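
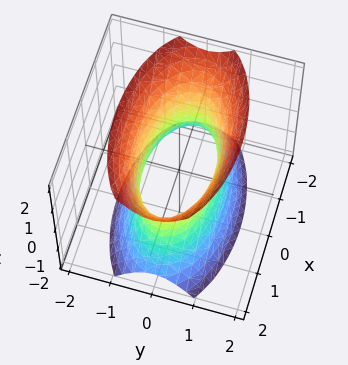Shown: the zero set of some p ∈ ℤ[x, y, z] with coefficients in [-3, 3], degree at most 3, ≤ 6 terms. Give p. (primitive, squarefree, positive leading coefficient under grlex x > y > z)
x^2 + 3*y^2 - z^2 - 2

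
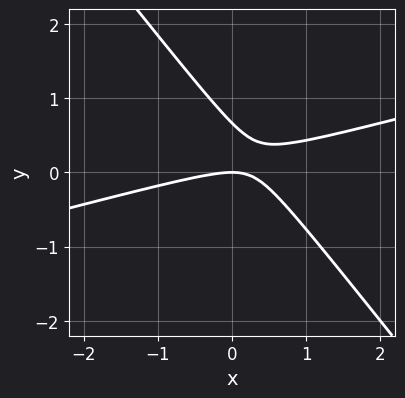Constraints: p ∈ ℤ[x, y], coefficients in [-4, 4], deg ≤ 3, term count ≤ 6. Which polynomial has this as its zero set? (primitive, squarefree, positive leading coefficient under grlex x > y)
x^2 - 3*x*y - 3*y^2 + 2*y

1. deg p = 2. No degree-1 curve has this shape.
2. Checking where it meets the axes: one x-axis crossing is at x = 0; one y-axis crossing is at y = 0.
3. Together with the visible shape, these determine p as stated.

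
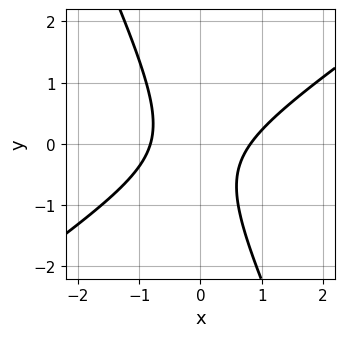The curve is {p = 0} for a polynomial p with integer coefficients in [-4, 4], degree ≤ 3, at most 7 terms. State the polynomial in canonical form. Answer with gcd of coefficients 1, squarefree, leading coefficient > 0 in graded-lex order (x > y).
First, deg p = 2. No degree-1 curve has this shape.
Then, checking where it meets the axes: the curve avoids every integer y-axis point in the box.
Finally, these observations pin down the coefficients.

3*x^2 - 3*x*y - 2*y^2 - y - 2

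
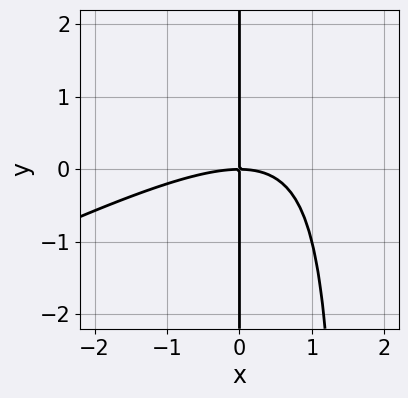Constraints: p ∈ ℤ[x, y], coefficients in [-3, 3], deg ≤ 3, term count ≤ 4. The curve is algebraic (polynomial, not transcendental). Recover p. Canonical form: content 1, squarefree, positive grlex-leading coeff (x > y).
x^3 - 2*x^2*y + 3*x*y

deg p = 3.
From the visible intercepts: every point of the y-axis in the box is on the curve; it meets the x-axis at x = 0 (among the integer gridlines).
The integer polynomial consistent with all of this is the stated p.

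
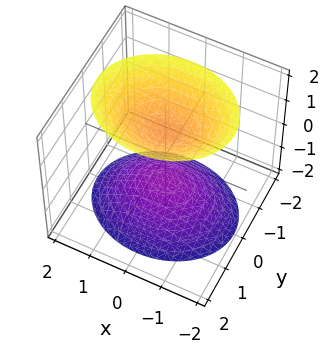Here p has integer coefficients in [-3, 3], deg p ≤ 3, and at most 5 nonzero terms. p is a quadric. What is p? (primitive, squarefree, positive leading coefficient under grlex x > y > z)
2*x^2 + 3*y^2 - 2*z^2 + 2

1. I count 2 distinct pieces. Treating them together as one polynomial.
2. Degree: two separate bowl-shaped sheets opening away from each other; a quadric, so deg p = 2.
3. Symmetries: it's symmetric under x → −x, forcing even powers of x; mirror symmetry y ↦ −y ⇒ only even powers of y; the z ↦ −z reflection is a symmetry, so z appears only in even powers.
4. Checking where it meets the axes: the z-axis gridline crossings are at z ∈ {-1, 1}; it misses every integer gridline on the y-axis.
5. These observations pin down the coefficients.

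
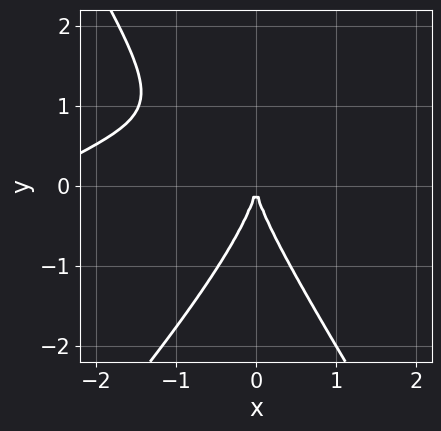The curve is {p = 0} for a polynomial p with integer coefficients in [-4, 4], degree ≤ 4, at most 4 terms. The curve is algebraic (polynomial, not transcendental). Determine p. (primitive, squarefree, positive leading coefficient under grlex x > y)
x^3 - 2*x^2*y + y^3 + 3*x^2

1. deg p = 3. A generic line meets the curve in up to 3 points.
2. Observable constraints: it crosses the x-axis at the gridline x = 0; one y-axis crossing is at y = 0.
3. Matching integer coefficients to the picture gives p.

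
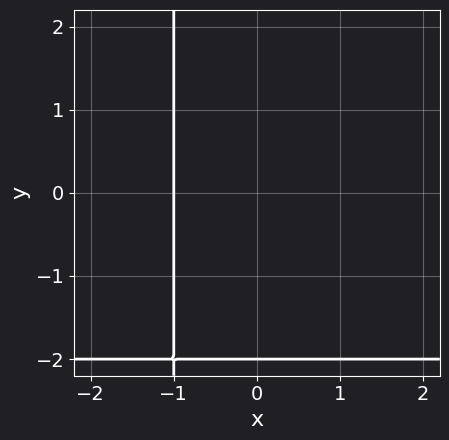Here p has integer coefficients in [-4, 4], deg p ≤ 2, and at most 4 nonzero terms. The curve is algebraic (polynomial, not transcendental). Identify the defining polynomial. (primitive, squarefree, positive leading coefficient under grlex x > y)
x*y + 2*x + y + 2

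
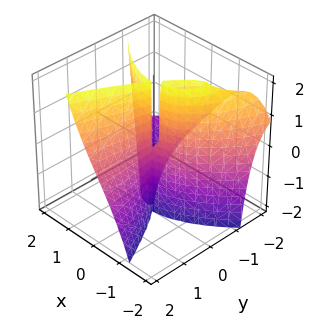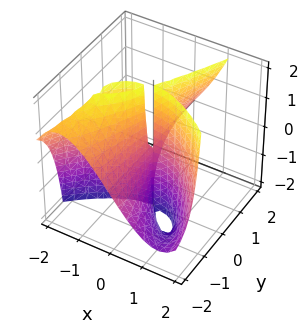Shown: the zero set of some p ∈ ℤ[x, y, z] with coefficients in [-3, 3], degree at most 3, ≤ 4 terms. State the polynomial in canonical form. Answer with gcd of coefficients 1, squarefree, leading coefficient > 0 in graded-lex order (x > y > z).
x^3 - y^2*z + 3*x*y

1. Degree: the shape is more complex than any degree-2 surface, so deg p = 3.
2. From the visible intercepts: every point of the y-axis in the box is on the surface; the visible z-axis segment lies entirely on the surface; it meets the x-axis at x = 0 (among the integer gridlines).
3. Assembling these constraints gives the stated polynomial.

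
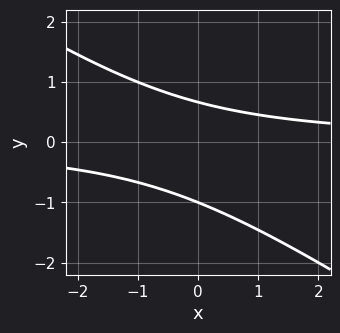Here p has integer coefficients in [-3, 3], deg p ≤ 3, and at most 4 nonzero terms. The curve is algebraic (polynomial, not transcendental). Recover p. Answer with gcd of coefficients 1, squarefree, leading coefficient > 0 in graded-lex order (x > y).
1. Degree: a generic line meets the curve in up to 2 points, so deg p = 2.
2. Checking where it meets the axes: it meets the y-axis at y = -1 (among the integer gridlines); it misses every integer gridline on the x-axis.
3. Matching integer coefficients to the picture gives p.

2*x*y + 3*y^2 + y - 2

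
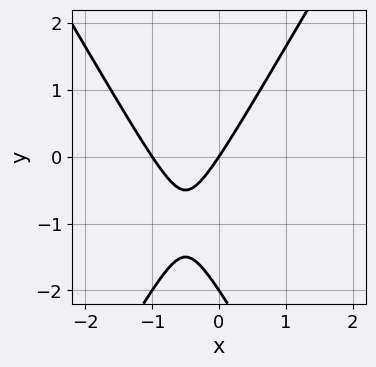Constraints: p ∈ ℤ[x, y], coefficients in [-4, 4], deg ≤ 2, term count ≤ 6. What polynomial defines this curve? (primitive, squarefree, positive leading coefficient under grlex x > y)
3*x^2 - y^2 + 3*x - 2*y

First, the degree is 2 — a generic line meets the curve in up to 2 points.
Next, observable constraints: among the integer gridlines, it crosses the x-axis at x ∈ {-1, 0}; the y-axis gridline crossings are at y ∈ {-2, 0}.
Finally, fitting integer coefficients to these (and the overall shape) gives p.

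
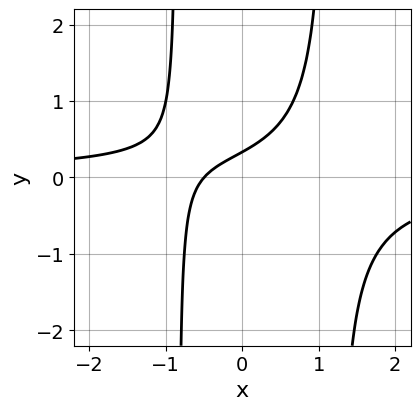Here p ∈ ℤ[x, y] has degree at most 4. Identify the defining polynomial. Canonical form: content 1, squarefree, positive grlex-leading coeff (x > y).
3*x^2*y - x*y + 2*x - 3*y + 1

Degree: a generic line meets the curve in up to 3 points, so deg p = 3.
Solving for integer coefficients yields p as stated.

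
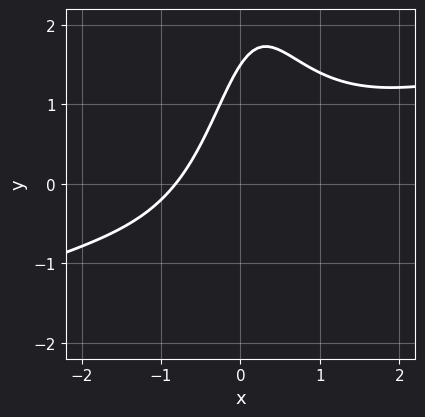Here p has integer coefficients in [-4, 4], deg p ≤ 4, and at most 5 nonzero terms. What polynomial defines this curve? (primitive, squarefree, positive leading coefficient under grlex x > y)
Degree: a generic line meets the curve in up to 3 points, so deg p = 3.
The integer polynomial consistent with all of this is the stated p.

x^3 - 3*x^2*y + 3*x - 2*y + 3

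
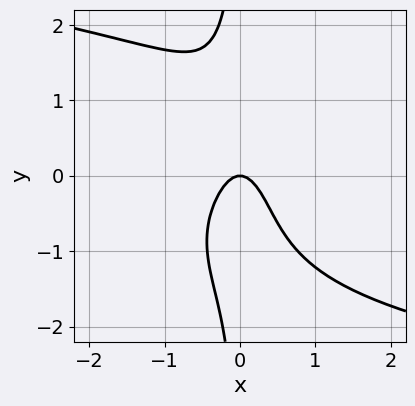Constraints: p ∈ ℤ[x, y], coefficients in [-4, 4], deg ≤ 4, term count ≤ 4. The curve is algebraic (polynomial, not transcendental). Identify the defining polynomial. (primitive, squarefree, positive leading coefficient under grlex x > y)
x*y^3 + 3*x^2 + y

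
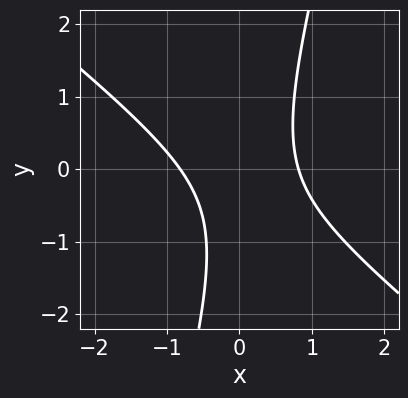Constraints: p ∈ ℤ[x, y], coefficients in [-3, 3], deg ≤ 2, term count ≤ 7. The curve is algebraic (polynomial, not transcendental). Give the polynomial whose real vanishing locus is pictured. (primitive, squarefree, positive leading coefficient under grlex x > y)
1. The degree is 2 — no degree-1 curve has this shape.
2. Checking where it meets the axes: the curve avoids every integer y-axis point in the box.
3. Together with the visible shape, these determine p as stated.

3*x^2 + 3*x*y - y^2 - y - 2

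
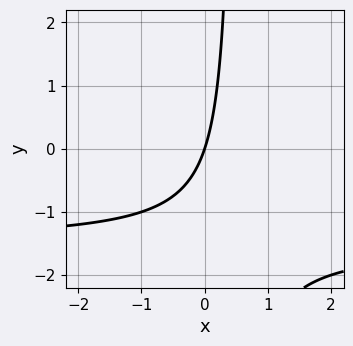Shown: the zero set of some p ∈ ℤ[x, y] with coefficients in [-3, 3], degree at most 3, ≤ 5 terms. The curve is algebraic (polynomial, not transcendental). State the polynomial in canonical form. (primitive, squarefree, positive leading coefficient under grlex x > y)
First, deg p = 2.
Then, from the axis intercepts and sections: it meets the x-axis at x = 0 (among the integer gridlines); one y-axis crossing is at y = 0.
Finally, the integer polynomial consistent with all of this is the stated p.

2*x*y + 3*x - y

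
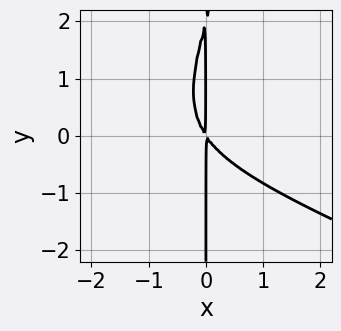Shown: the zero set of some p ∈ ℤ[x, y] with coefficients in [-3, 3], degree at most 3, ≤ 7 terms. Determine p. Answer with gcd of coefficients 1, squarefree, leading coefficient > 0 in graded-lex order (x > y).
x^3 + 2*x^2*y - x*y^2 + 3*x^2 + 2*x*y

Degree: no degree-2 curve has this shape, so deg p = 3.
From the axis intercepts and sections: the visible y-axis segment lies entirely on the curve.
Solving for integer coefficients yields p as stated.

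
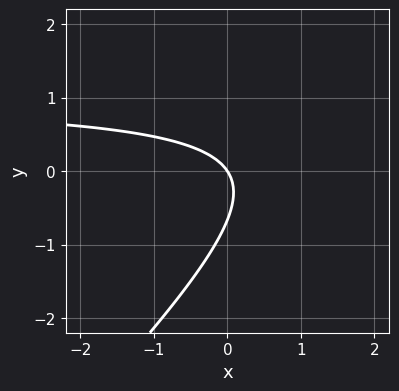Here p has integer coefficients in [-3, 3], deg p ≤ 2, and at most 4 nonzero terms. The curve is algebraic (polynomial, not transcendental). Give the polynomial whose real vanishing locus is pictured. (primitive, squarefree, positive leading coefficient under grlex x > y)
1. deg p = 2. No degree-1 curve has this shape.
2. Observable constraints: it crosses the y-axis at the gridline y = 0; it meets the x-axis at x = 0 (among the integer gridlines).
3. Putting this together gives p.

3*x*y - 3*y^2 - 3*x - 2*y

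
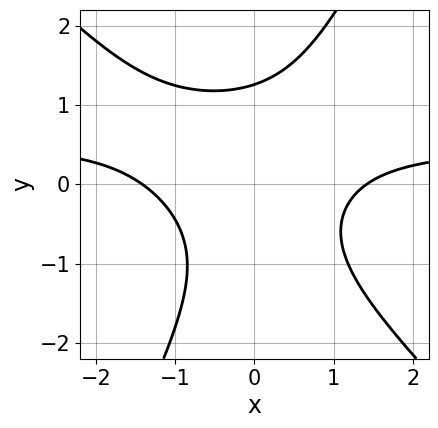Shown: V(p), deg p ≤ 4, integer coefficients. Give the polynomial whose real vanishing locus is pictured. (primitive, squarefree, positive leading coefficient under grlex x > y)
2*x^2*y + x*y^2 - y^3 - x^2 + 2

First, degree: the shape is more complex than any degree-2 curve, so deg p = 3.
Finally, matching integer coefficients to the picture gives p.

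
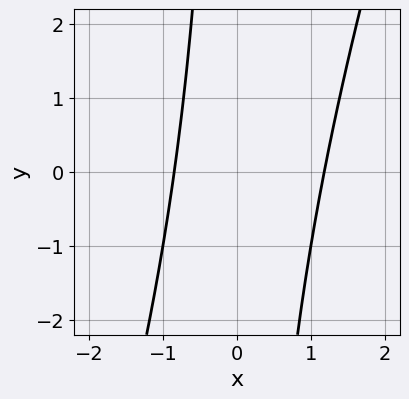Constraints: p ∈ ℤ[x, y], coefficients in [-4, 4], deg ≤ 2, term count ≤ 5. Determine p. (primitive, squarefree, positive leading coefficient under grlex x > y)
(a) deg p = 2. The shape is more complex than any degree-1 curve.
(b) From the visible intercepts: it misses every integer gridline on the y-axis.
(c) The integer polynomial consistent with all of this is the stated p.

3*x^2 - x*y - x - 3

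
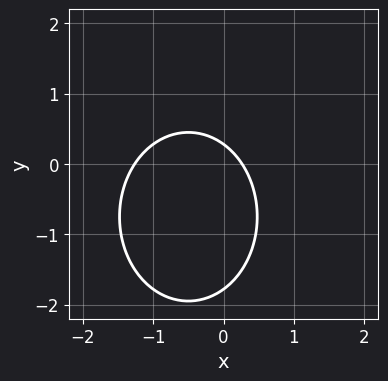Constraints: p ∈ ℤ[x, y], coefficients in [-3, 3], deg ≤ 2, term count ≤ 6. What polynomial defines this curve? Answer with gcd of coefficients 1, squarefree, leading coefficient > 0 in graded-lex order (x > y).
First, the degree is 2 — the shape is more complex than any degree-1 curve.
Finally, putting this together gives p.

3*x^2 + 2*y^2 + 3*x + 3*y - 1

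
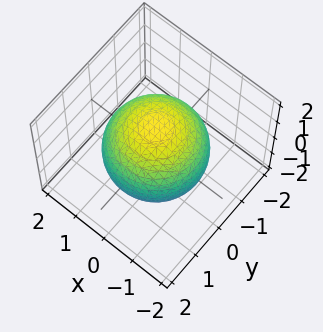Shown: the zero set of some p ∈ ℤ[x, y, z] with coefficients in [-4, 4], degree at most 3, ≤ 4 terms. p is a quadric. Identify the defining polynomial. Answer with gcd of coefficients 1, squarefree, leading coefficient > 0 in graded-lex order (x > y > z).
1. deg p = 2. A closed, bounded, convex surface; a quadric.
2. Symmetries: mirror symmetry z ↦ −z ⇒ only even powers of z; rotational symmetry about the z-axis ⇒ p depends on x, y only through x² + y².
3. From the axis intercepts and sections: a circular section at z = 0 has radius between 1 and 2.
4. The integer polynomial consistent with all of this is the stated p.

x^2 + y^2 + z^2 - 2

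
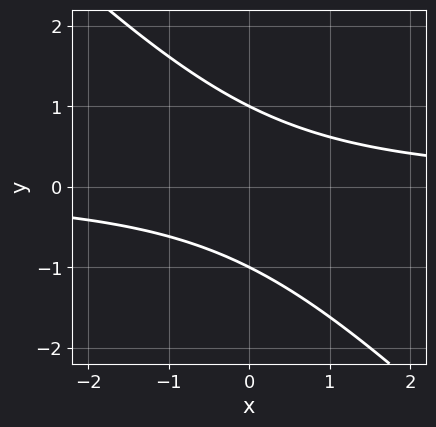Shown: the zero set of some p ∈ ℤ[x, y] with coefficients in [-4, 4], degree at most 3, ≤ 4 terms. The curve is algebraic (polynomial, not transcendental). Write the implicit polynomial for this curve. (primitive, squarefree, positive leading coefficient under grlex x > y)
x*y + y^2 - 1

First, the degree is 2 — a generic line meets the curve in up to 2 points.
Next, against the integer gridlines: it misses every integer gridline on the x-axis; the y-axis gridline crossings are at y ∈ {-1, 1}.
Finally, together with the visible shape, these determine p as stated.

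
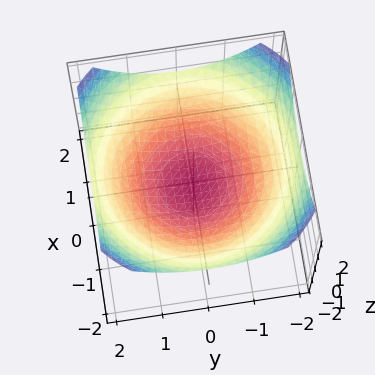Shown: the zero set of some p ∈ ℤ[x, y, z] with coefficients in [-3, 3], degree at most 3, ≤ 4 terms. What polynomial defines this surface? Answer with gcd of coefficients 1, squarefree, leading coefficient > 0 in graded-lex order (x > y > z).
1. Degree: no degree-1 surface has this shape, so deg p = 2.
2. Symmetry: the surface is invariant under rotation about z: p = q(x² + y², z).
3. From the visible intercepts: the x-axis gridline crossings are at x ∈ {-1, 1}; among the integer gridlines, it crosses the y-axis at y ∈ {-1, 1}; a circular section at z = 0 has radius exactly 1.
4. Putting this together gives p.

x^2 + y^2 - 3*z - 1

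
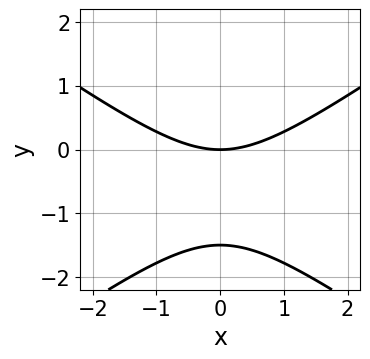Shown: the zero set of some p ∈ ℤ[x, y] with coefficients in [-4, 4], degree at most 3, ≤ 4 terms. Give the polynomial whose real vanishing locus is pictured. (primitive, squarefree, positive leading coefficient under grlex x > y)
x^2 - 2*y^2 - 3*y

(a) The degree is 2 — no degree-1 curve has this shape.
(b) Symmetries: it's symmetric under x → −x, forcing even powers of x.
(c) From the axis intercepts and sections: one y-axis crossing is at y = 0; it crosses the x-axis at the gridline x = 0.
(d) The integer polynomial consistent with all of this is the stated p.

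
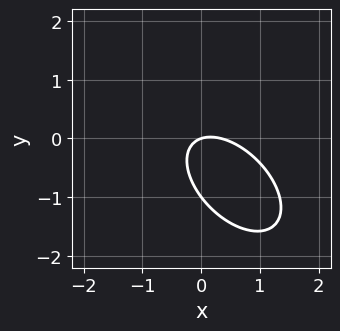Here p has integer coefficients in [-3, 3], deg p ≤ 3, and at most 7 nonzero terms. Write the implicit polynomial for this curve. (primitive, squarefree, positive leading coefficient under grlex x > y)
1. The degree is 2 — a generic line meets the curve in up to 2 points.
2. From the axis intercepts and sections: it meets the x-axis at x = 0 (among the integer gridlines); among the integer gridlines, it crosses the y-axis at y ∈ {-1, 0}.
3. Fitting integer coefficients to these (and the overall shape) gives p.

3*x^2 + 3*x*y + 3*y^2 - x + 3*y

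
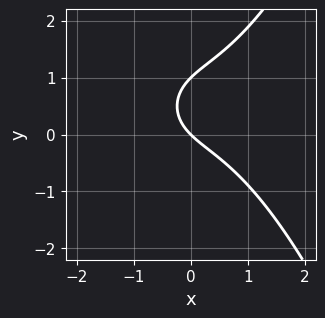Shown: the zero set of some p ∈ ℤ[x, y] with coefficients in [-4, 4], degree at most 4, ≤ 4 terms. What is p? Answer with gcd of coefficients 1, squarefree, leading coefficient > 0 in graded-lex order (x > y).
2*x^3 - 3*y^2 + 3*x + 3*y

(a) The degree is 3 — no degree-2 curve has this shape.
(b) Reading off the gridlines: among the integer gridlines, it crosses the y-axis at y ∈ {0, 1}; it meets the x-axis at x = 0 (among the integer gridlines).
(c) Putting this together gives p.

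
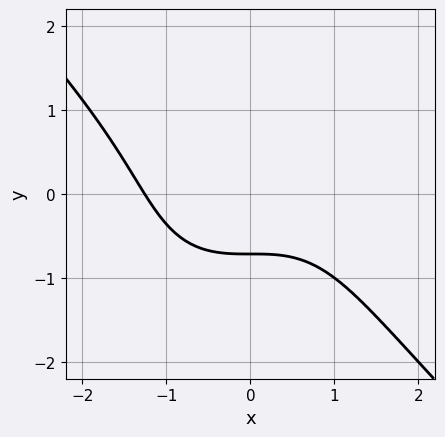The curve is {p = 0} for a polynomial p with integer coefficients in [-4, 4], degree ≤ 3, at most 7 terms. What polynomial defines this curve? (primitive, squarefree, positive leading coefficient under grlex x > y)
x^3 + y^3 + y^2 + 3*y + 2

(a) deg p = 3.
(b) Matching integer coefficients to the picture gives p.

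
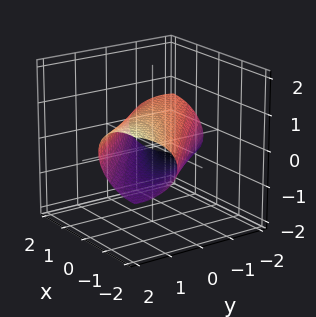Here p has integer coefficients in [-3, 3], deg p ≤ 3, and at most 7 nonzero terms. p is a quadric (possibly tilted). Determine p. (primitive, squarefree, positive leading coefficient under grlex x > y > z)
Degree: a generic line meets the surface in up to 2 points, so deg p = 2.
Solving for integer coefficients yields p as stated.

x^2 + 2*x*y + y^2 - y*z + 3*z^2 - 2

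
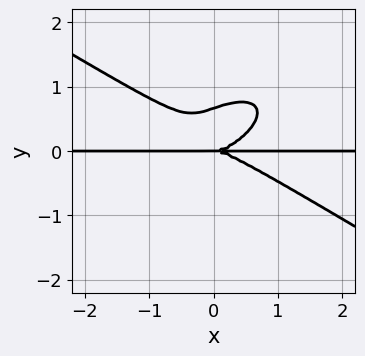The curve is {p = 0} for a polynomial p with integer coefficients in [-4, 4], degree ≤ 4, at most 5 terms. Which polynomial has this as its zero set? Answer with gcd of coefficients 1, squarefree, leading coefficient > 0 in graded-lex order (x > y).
x^3*y - x*y^3 + 3*y^4 - 2*y^3

(a) deg p = 4.
(b) Observable constraints: the visible x-axis segment lies entirely on the curve; it meets the y-axis at y = 0 (among the integer gridlines).
(c) Matching integer coefficients to the picture gives p.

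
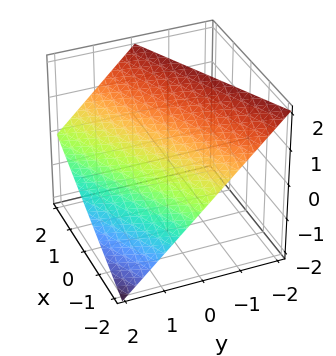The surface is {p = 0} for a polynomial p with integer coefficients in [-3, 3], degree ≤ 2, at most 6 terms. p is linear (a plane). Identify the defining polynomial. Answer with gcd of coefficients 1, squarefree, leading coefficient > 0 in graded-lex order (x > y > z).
x - 2*y - 2*z + 2

First, deg p = 1.
Then, against the integer gridlines: it meets the x-axis at x = -2 (among the integer gridlines); it crosses the y-axis at the gridline y = 1; it meets the z-axis at z = 1 (among the integer gridlines).
Finally, solving for integer coefficients yields p as stated.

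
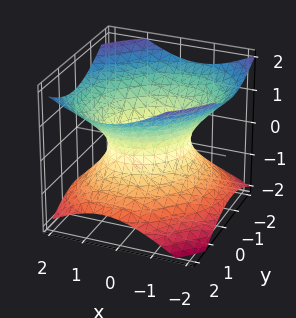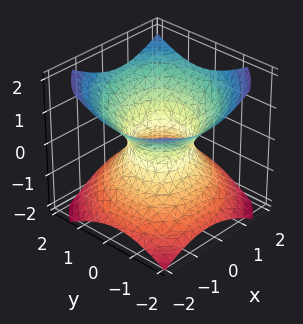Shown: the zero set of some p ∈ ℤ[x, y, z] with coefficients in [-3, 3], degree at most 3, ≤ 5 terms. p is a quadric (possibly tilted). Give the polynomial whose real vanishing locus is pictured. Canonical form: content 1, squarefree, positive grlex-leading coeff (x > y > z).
Degree: the shape is more complex than any degree-1 surface, so deg p = 2.
Checking where it meets the axes: the surface avoids every integer z-axis point in the box; the y-axis gridline crossings are at y ∈ {-1, 1}; among the integer gridlines, it crosses the x-axis at x ∈ {-1, 1}.
Putting this together gives p.

2*x^2 - x*y + 2*y^2 - 3*z^2 - 2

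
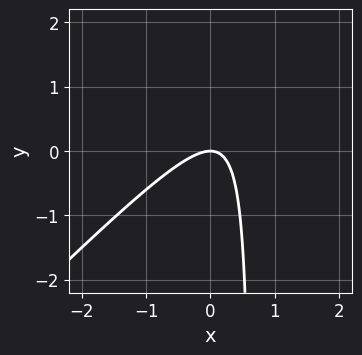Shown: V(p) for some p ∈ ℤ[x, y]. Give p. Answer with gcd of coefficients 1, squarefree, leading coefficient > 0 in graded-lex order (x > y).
(a) The degree is 2 — the shape is more complex than any degree-1 curve.
(b) From the visible intercepts: it meets the x-axis at x = 0 (among the integer gridlines); it meets the y-axis at y = 0 (among the integer gridlines).
(c) Assembling these constraints gives the stated polynomial.

3*x^2 - 3*x*y + 2*y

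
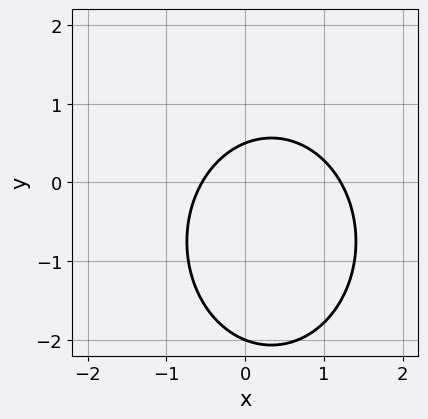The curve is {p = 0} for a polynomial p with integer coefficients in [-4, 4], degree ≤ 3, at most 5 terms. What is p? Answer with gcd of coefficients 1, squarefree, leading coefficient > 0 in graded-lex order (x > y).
First, the degree is 2 — the shape is more complex than any degree-1 curve.
Then, against the integer gridlines: it crosses the y-axis at the gridline y = -2.
Finally, these observations pin down the coefficients.

3*x^2 + 2*y^2 - 2*x + 3*y - 2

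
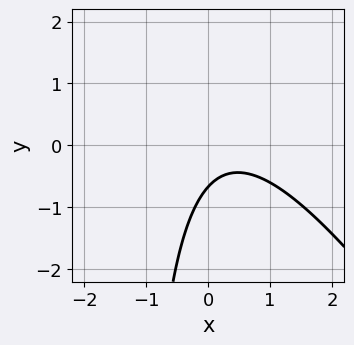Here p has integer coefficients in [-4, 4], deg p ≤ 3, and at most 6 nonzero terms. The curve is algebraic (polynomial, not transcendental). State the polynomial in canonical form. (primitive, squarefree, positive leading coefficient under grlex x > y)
3*x^2 + 2*x*y - 2*x + 3*y + 2

First, degree: the shape is more complex than any degree-1 curve, so deg p = 2.
Then, observable constraints: it misses every integer gridline on the x-axis.
Finally, putting this together gives p.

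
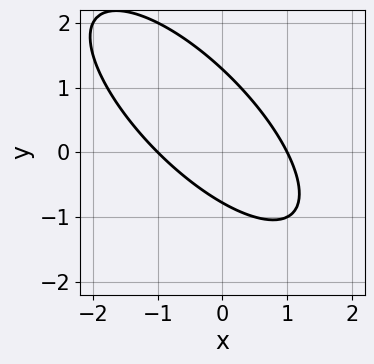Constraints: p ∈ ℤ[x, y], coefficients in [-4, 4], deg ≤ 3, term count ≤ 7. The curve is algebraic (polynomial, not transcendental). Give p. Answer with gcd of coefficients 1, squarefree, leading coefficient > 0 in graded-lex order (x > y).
2*x^2 + 3*x*y + 2*y^2 - y - 2

deg p = 2.
From the axis intercepts and sections: the x-axis gridline crossings are at x ∈ {-1, 1}.
Assembling these constraints gives the stated polynomial.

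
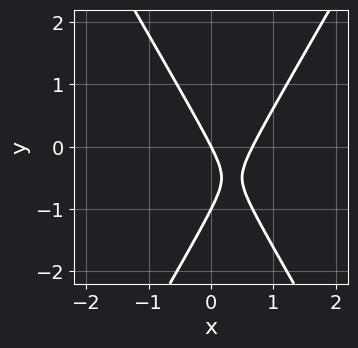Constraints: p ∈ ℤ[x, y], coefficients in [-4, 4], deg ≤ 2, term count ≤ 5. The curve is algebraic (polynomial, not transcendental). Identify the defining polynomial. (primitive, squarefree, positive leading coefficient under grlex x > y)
3*x^2 - y^2 - 2*x - y

The degree is 2 — the shape is more complex than any degree-1 curve.
Against the integer gridlines: among the integer gridlines, it crosses the y-axis at y ∈ {-1, 0}; one x-axis crossing is at x = 0.
Assembling these constraints gives the stated polynomial.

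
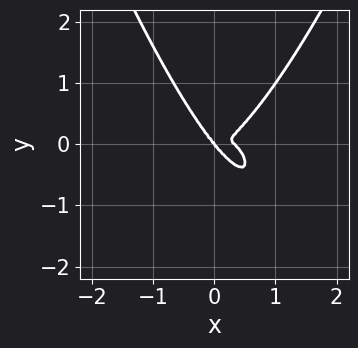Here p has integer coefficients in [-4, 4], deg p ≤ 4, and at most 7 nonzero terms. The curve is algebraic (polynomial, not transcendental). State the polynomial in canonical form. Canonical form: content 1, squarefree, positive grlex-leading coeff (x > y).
First, deg p = 4. The shape is more complex than any degree-3 curve.
Then, against the integer gridlines: it meets the y-axis at y = 0 (among the integer gridlines); it meets the x-axis at x = 0 (among the integer gridlines).
Finally, matching integer coefficients to the picture gives p.

3*x^4 - x^3 + x^2*y - x*y^2 - 2*y^3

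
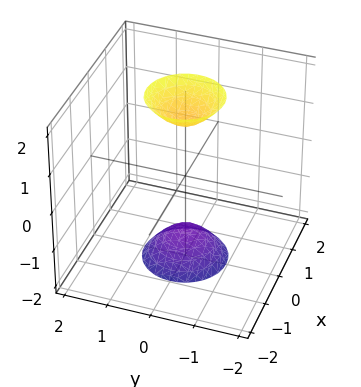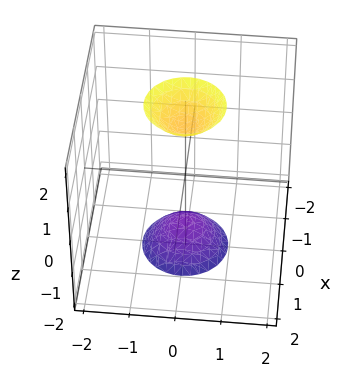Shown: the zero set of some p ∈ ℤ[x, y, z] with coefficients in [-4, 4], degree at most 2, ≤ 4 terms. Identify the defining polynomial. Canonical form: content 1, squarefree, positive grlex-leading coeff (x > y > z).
First, I count 2 distinct pieces. Treating them together as one polynomial.
Then, degree: two separate bowl-shaped sheets opening away from each other; a quadric, so deg p = 2.
Next, symmetries: rotational symmetry about the z-axis ⇒ p depends on x, y only through x² + y²; mirror symmetry z ↦ −z ⇒ only even powers of z.
Then, checking where it meets the axes: no x-intercept at any integer in the box; it misses every integer gridline on the y-axis.
Finally, together with the visible shape, these determine p as stated.

3*x^2 + 3*y^2 - z^2 + 2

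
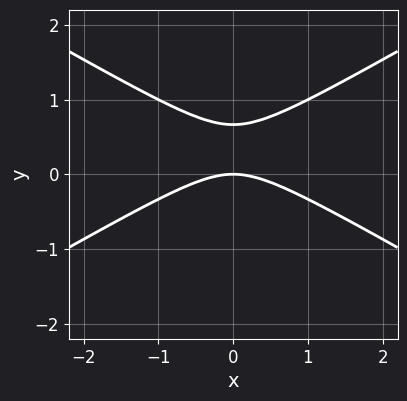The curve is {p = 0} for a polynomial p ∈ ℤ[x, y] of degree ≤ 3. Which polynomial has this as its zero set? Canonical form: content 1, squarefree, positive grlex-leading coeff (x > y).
deg p = 2. No degree-1 curve has this shape.
Symmetries: mirror symmetry x ↦ −x ⇒ only even powers of x.
From the axis intercepts and sections: one y-axis crossing is at y = 0; it crosses the x-axis at the gridline x = 0.
Putting this together gives p.

x^2 - 3*y^2 + 2*y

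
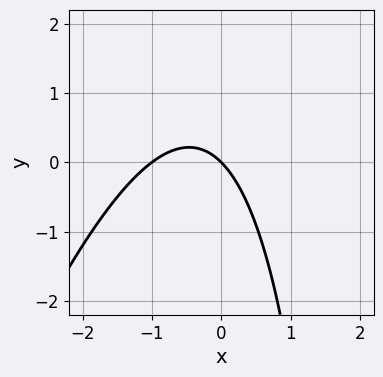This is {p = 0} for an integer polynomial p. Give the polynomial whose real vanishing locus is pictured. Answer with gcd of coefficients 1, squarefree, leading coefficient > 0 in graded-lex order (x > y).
3*x^2 - x*y + 3*x + 3*y

First, degree: no degree-1 curve has this shape, so deg p = 2.
Then, against the integer gridlines: the x-axis gridline crossings are at x ∈ {-1, 0}; one y-axis crossing is at y = 0.
Finally, the integer polynomial consistent with all of this is the stated p.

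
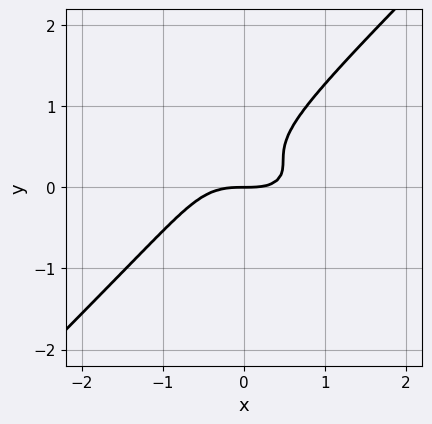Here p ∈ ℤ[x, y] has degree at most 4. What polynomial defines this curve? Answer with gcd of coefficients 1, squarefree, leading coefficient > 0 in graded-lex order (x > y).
x^3 + 2*x*y^2 - 3*y^3 + 2*y^2 - y

(a) The degree is 3 — no degree-2 curve has this shape.
(b) Checking where it meets the axes: it crosses the x-axis at the gridline x = 0; it crosses the y-axis at the gridline y = 0.
(c) These observations pin down the coefficients.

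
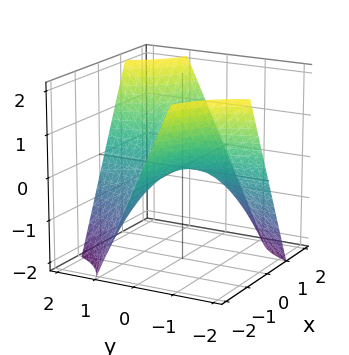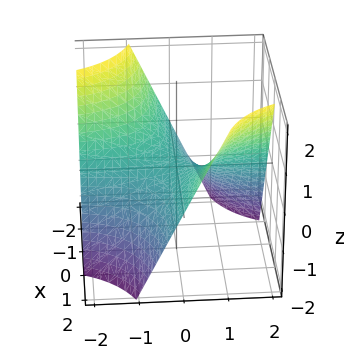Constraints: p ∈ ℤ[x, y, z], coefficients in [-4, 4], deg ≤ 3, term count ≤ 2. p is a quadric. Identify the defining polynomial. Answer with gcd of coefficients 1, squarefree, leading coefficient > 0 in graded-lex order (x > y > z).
First, degree: a saddle surface; a quadric, so deg p = 2.
Next, from the visible intercepts: it crosses the z-axis at the gridline z = 0; the visible x-axis segment lies entirely on the surface.
Finally, solving for integer coefficients yields p as stated. Check: (0, 2, 0) on the y-axis lies on the surface, and p(0, 2, 0) = 0. ✓

x*y - z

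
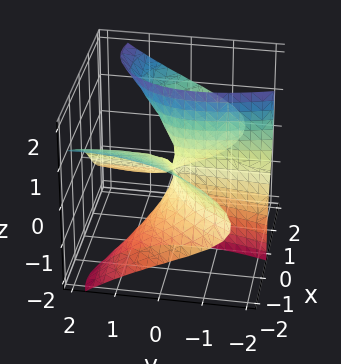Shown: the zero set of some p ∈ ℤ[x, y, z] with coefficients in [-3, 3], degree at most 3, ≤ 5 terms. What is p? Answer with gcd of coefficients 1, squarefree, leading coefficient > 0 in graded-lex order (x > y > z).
1. The degree is 3 — no degree-2 surface has this shape.
2. From the axis intercepts and sections: it crosses the x-axis at the gridline x = 0; the visible z-axis segment lies entirely on the surface; every point of the y-axis in the box is on the surface.
3. Solving for integer coefficients yields p as stated.

x^3 - 3*x*z^2 + y^2*z + 3*x*y + y*z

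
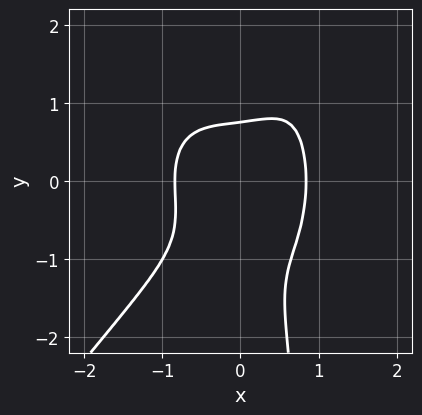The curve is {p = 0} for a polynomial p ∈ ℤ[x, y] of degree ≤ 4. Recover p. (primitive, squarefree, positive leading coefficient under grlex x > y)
(a) deg p = 4. A generic line meets the curve in up to 4 points.
(b) Putting this together gives p.

2*x^4 - x*y^3 + y^3 + y^2 - 1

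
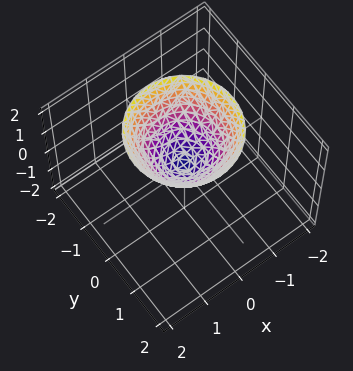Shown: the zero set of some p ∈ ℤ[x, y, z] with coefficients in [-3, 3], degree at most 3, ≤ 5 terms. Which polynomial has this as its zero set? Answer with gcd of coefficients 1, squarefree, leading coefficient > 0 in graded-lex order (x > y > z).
First, the degree is 2 — the shape is more complex than any degree-1 surface.
Then, symmetries: every cross-section ⟂ z is a circle, so x, y appear only via x² + y².
Then, from the visible intercepts: a circular section at z = 2 has radius between 1 and 2; the surface avoids every integer x-axis point in the box.
Finally, together with the visible shape, these determine p as stated.

3*x^2 + 3*y^2 - 3*z + 1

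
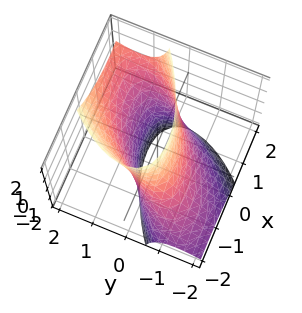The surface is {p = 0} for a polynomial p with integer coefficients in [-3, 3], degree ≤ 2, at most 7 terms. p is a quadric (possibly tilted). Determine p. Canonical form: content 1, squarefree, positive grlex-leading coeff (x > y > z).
First, deg p = 2. The shape is more complex than any degree-1 surface.
Next, from the visible intercepts: among the integer gridlines, it crosses the y-axis at y ∈ {-1, 1}; it misses every integer gridline on the z-axis.
Finally, together with the visible shape, these determine p as stated.

2*x^2 - 3*x*y + 3*y^2 - 3*y*z - 3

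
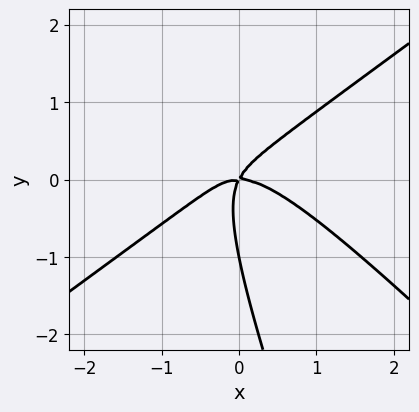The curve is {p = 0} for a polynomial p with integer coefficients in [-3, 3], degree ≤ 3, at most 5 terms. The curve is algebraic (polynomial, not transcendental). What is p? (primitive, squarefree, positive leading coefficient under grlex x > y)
2*x^3 - 3*x*y^2 - y^3 + 2*x*y - y^2

The degree is 3 — no degree-2 curve has this shape.
Observable constraints: among the integer gridlines, it crosses the y-axis at y ∈ {-1, 0}; it meets the x-axis at x = 0 (among the integer gridlines).
Together with the visible shape, these determine p as stated.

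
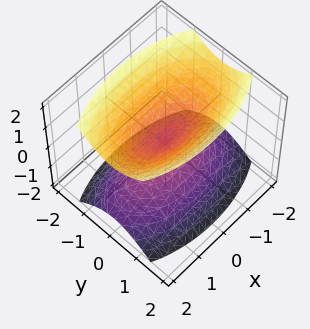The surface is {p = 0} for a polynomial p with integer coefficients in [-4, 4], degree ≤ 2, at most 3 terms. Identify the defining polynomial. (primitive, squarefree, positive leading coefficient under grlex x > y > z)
x^2 + 3*y^2 - 2*z^2

1. There are 2 components. Treating them together as one polynomial.
2. deg p = 2. A double cone through the origin; a quadric.
3. Symmetries: it's symmetric under y → −y, forcing even powers of y; the z ↦ −z reflection is a symmetry, so z appears only in even powers; it's symmetric under x → −x, forcing even powers of x.
4. Checking where it meets the axes: it meets the x-axis at x = 0 (among the integer gridlines); it meets the y-axis at y = 0 (among the integer gridlines); it crosses the z-axis at the gridline z = 0.
5. Matching integer coefficients to the picture gives p.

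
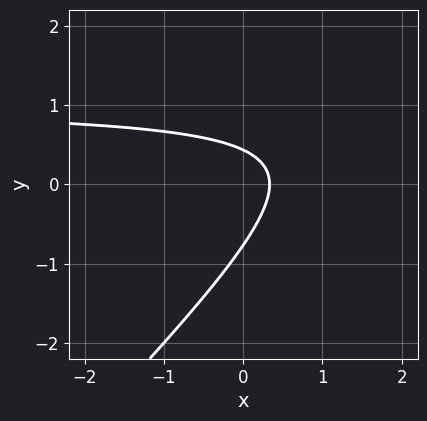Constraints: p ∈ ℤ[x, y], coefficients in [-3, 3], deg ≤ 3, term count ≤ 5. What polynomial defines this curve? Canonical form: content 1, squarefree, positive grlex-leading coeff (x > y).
3*x*y - 3*y^2 - 3*x - y + 1

The degree is 2 — the shape is more complex than any degree-1 curve.
Solving for integer coefficients yields p as stated.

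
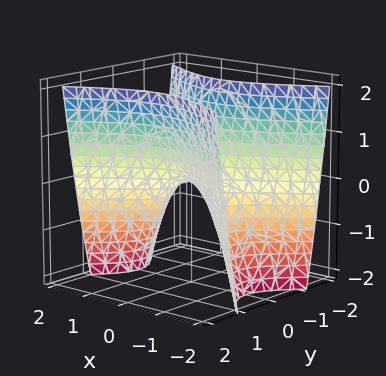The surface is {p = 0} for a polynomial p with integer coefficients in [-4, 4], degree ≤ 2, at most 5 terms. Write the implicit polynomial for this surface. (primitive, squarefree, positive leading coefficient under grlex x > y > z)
x^2 - 2*y^2 + z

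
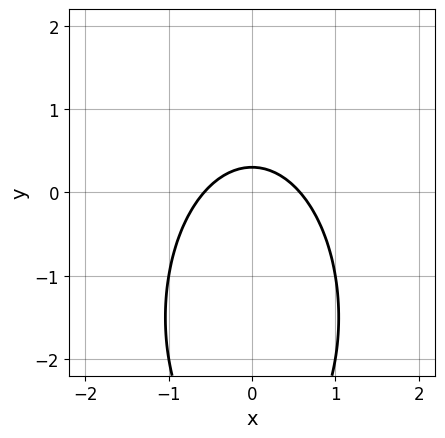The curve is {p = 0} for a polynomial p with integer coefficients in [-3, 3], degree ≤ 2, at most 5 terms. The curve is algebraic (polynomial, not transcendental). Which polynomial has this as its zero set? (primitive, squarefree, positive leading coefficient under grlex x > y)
deg p = 2. No degree-1 curve has this shape.
Symmetries: it's symmetric under x → −x, forcing even powers of x.
Matching integer coefficients to the picture gives p.

3*x^2 + y^2 + 3*y - 1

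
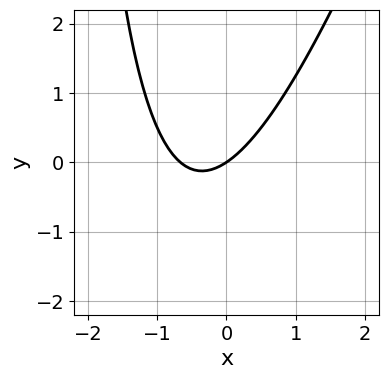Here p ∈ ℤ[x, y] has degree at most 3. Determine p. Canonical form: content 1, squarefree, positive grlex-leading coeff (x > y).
3*x^2 - x*y + 2*x - 3*y

First, the degree is 2 — the shape is more complex than any degree-1 curve.
Then, from the visible intercepts: one x-axis crossing is at x = 0; it crosses the y-axis at the gridline y = 0.
Finally, solving for integer coefficients yields p as stated.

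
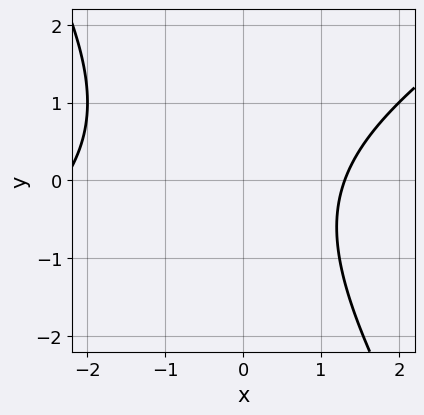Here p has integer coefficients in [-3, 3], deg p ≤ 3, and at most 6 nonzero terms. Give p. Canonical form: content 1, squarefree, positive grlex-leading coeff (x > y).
x^2 - x*y - y^2 + x - 3

Degree: no degree-1 curve has this shape, so deg p = 2.
Checking where it meets the axes: no y-intercept at any integer in the box.
The integer polynomial consistent with all of this is the stated p.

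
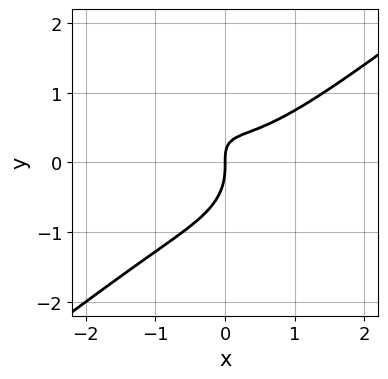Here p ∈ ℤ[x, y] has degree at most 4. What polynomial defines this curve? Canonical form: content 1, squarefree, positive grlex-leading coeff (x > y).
3*x^3 - 2*x^2*y - 3*y^3 - 3*x*y + 2*x

First, the degree is 3 — no degree-2 curve has this shape.
Then, reading off the gridlines: it crosses the x-axis at the gridline x = 0; it meets the y-axis at y = 0 (among the integer gridlines).
Finally, putting this together gives p.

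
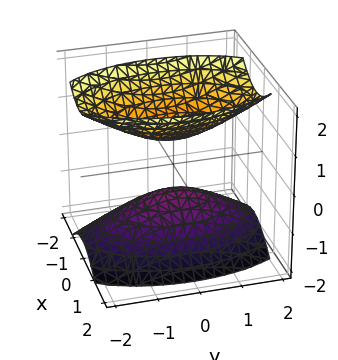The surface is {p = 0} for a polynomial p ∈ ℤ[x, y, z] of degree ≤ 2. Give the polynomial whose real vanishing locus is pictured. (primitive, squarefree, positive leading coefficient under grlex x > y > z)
1. There are 2 components. Treating them together as one polynomial.
2. deg p = 2. Two separate bowl-shaped sheets opening away from each other; a quadric.
3. Symmetries: mirror symmetry x ↦ −x ⇒ only even powers of x; mirror symmetry z ↦ −z ⇒ only even powers of z; it's symmetric under y → −y, forcing even powers of y.
4. Reading off the gridlines: it misses every integer gridline on the x-axis; no y-intercept at any integer in the box.
5. Putting this together gives p.

3*x^2 + y^2 - 2*z^2 + 1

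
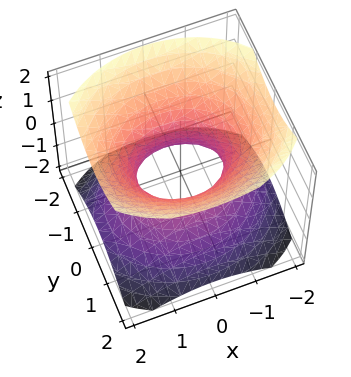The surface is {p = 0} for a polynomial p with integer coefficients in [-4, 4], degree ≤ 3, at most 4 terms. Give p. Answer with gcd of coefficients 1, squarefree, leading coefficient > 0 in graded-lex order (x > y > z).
2*x^2 + 3*y^2 - 3*z^2 - 2

Degree: one connected sheet with a waist; a quadric, so deg p = 2.
Symmetries: it's symmetric under y → −y, forcing even powers of y; the z ↦ −z reflection is a symmetry, so z appears only in even powers; the x ↦ −x reflection is a symmetry, so x appears only in even powers.
Checking where it meets the axes: the surface avoids every integer z-axis point in the box; the x-axis gridline crossings are at x ∈ {-1, 1}.
Solving for integer coefficients yields p as stated.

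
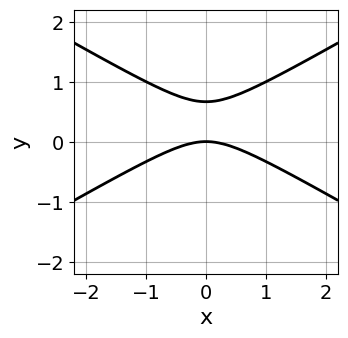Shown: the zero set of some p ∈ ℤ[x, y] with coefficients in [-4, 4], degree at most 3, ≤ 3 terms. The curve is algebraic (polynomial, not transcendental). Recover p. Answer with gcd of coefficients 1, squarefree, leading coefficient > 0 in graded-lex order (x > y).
x^2 - 3*y^2 + 2*y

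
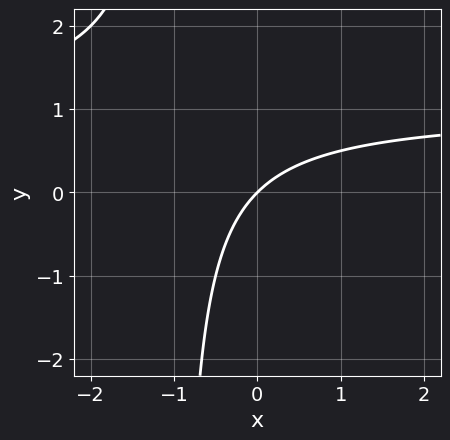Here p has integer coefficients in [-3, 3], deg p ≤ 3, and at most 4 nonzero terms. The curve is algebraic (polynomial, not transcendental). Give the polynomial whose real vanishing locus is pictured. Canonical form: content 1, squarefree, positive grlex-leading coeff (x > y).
(a) Degree: the shape is more complex than any degree-1 curve, so deg p = 2.
(b) Observable constraints: one x-axis crossing is at x = 0; it meets the y-axis at y = 0 (among the integer gridlines).
(c) Fitting integer coefficients to these (and the overall shape) gives p.

x*y - x + y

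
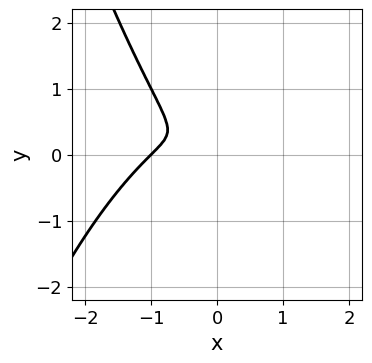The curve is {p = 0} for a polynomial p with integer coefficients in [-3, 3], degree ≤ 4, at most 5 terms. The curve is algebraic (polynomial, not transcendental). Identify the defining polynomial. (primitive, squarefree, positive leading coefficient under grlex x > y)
1. The degree is 3 — the shape is more complex than any degree-2 curve.
2. From the axis intercepts and sections: it meets the x-axis at x = -1 (among the integer gridlines).
3. Assembling these constraints gives the stated polynomial.

x^3 + x^2 + x*y + y^2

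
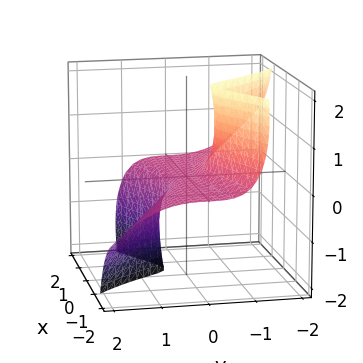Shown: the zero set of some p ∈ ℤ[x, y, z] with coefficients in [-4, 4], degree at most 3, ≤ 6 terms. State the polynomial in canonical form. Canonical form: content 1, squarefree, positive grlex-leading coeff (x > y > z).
3*x^2*z - 3*x*y*z + x*z^2 + 3*y^3 + z

Degree: no degree-2 surface has this shape, so deg p = 3.
Observable constraints: every point of the x-axis in the box is on the surface; it meets the z-axis at z = 0 (among the integer gridlines); it crosses the y-axis at the gridline y = 0.
The integer polynomial consistent with all of this is the stated p.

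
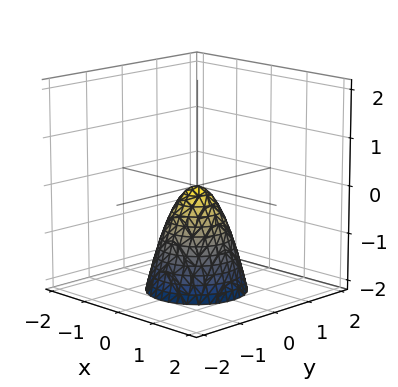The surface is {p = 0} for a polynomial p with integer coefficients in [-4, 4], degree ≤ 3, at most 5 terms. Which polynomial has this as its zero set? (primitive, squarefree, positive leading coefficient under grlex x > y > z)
2*x^2 + 2*y^2 + z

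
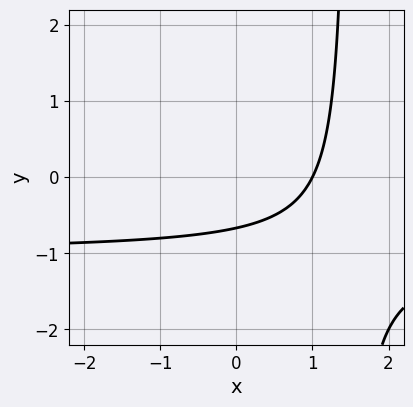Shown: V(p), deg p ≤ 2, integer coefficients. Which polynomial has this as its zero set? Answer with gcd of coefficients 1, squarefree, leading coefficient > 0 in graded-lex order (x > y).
deg p = 2.
Reading off the gridlines: it meets the x-axis at x = 1 (among the integer gridlines).
These observations pin down the coefficients.

2*x*y + 2*x - 3*y - 2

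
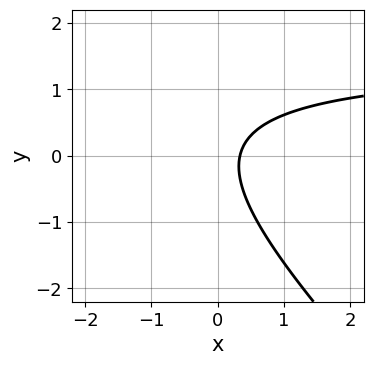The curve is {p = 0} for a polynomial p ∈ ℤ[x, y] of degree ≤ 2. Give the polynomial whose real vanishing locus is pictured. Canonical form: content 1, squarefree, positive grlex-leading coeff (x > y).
1. The degree is 2 — the shape is more complex than any degree-1 curve.
2. From the axis intercepts and sections: the curve avoids every integer y-axis point in the box.
3. Solving for integer coefficients yields p as stated.

2*x*y + 2*y^2 - 3*x + 1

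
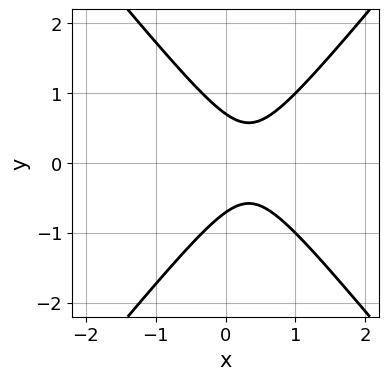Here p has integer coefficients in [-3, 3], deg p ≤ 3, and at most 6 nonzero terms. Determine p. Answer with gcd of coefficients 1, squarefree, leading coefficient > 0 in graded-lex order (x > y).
1. Degree: no degree-1 curve has this shape, so deg p = 2.
2. Symmetries: the y ↦ −y reflection is a symmetry, so y appears only in even powers.
3. Checking where it meets the axes: no x-intercept at any integer in the box.
4. Putting this together gives p.

3*x^2 - 2*y^2 - 2*x + 1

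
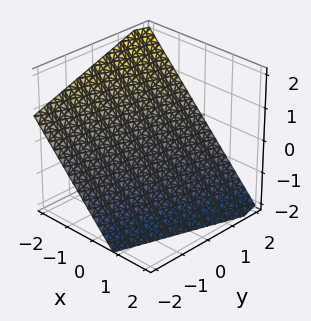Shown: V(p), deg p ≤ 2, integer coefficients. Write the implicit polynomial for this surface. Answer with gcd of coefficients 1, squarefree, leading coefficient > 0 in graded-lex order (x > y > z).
3*x - y + 3*z + 2

(a) deg p = 1. Every cross-section is a straight line — this is a plane.
(b) From the axis intercepts and sections: it crosses the y-axis at the gridline y = 2.
(c) Assembling these constraints gives the stated polynomial.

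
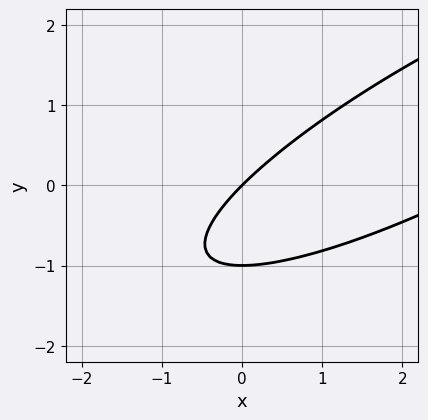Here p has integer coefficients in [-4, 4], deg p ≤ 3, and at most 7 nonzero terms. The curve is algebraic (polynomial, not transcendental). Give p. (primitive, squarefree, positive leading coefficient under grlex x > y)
x^2 - 3*x*y + 3*y^2 - 3*x + 3*y

(a) Degree: a generic line meets the curve in up to 2 points, so deg p = 2.
(b) From the axis intercepts and sections: among the integer gridlines, it crosses the y-axis at y ∈ {-1, 0}; it crosses the x-axis at the gridline x = 0.
(c) The integer polynomial consistent with all of this is the stated p.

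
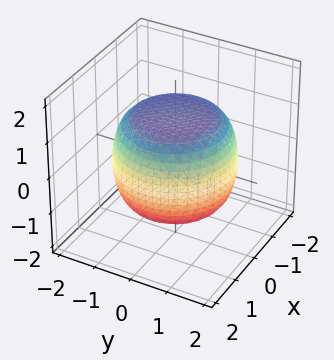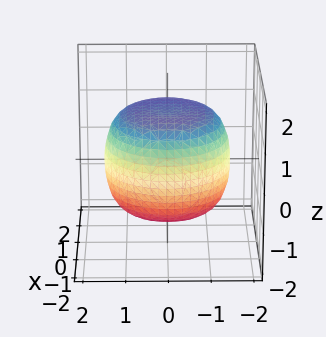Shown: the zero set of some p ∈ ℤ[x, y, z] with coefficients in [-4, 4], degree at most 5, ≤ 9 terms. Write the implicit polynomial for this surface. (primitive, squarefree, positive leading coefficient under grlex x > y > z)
x^4 + 2*x^2*y^2 + y^4 - x^2 - y^2 + 2*z^2 - 3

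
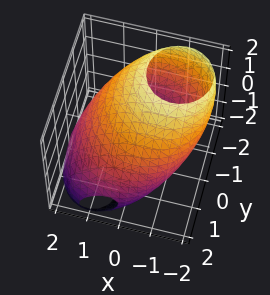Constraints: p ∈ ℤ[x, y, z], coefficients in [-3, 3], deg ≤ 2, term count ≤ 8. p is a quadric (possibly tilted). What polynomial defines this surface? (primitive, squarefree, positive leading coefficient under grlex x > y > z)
1. The degree is 2 — no degree-1 surface has this shape.
2. The integer polynomial consistent with all of this is the stated p.

x^2 + x*z + y^2 + y*z + z^2 - 3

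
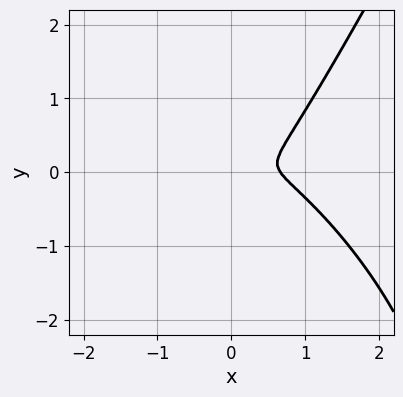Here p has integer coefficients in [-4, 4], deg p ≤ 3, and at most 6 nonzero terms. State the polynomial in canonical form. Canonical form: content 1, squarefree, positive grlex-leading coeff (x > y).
1. Degree: a generic line meets the curve in up to 3 points, so deg p = 3.
2. Matching integer coefficients to the picture gives p.

3*x^3 + 2*x^2*y - y^3 - 2*x^2 - 3*y^2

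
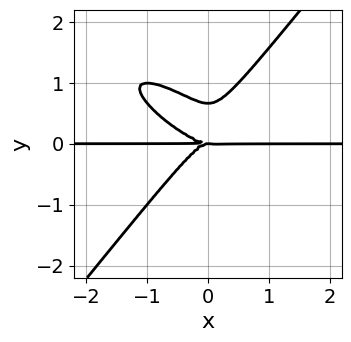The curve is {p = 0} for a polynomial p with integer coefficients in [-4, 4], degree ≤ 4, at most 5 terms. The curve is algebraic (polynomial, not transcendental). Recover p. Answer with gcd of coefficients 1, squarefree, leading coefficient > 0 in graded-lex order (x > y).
The degree is 4 — no degree-3 curve has this shape.
Against the integer gridlines: it meets the y-axis at y = 0 (among the integer gridlines); the visible x-axis segment lies entirely on the curve.
Solving for integer coefficients yields p as stated.

2*x^3*y + 3*x^2*y^2 - 3*y^4 + 2*y^3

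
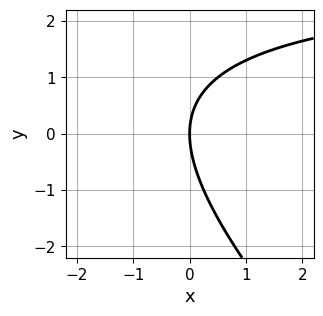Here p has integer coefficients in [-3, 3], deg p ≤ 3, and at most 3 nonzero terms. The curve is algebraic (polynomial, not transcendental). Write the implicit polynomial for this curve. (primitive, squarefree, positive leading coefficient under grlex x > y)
1. Degree: no degree-1 curve has this shape, so deg p = 2.
2. From the axis intercepts and sections: it crosses the y-axis at the gridline y = 0; it meets the x-axis at x = 0 (among the integer gridlines).
3. Putting this together gives p.

x*y + y^2 - 3*x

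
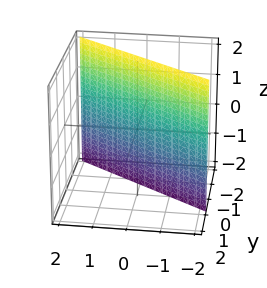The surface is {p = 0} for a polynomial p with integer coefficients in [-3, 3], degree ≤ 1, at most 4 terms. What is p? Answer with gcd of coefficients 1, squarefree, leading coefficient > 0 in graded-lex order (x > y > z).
Degree: the surface is flat (a plane), so deg p = 1.
Checking where it meets the axes: one x-axis crossing is at x = -1; no z-intercept at any integer in the box.
The integer polynomial consistent with all of this is the stated p.

2*x + 3*y + 2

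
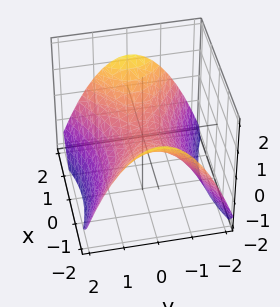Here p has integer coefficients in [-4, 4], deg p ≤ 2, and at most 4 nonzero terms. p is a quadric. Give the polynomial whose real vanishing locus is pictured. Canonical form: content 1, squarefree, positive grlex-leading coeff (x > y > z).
x^2 - 2*y^2 - 3*z

First, the degree is 2 — a saddle surface; a quadric.
Then, symmetries: it's symmetric under y → −y, forcing even powers of y; mirror symmetry x ↦ −x ⇒ only even powers of x.
Then, from the axis intercepts and sections: one z-axis crossing is at z = 0; it meets the x-axis at x = 0 (among the integer gridlines); it meets the y-axis at y = 0 (among the integer gridlines).
Finally, fitting integer coefficients to these (and the overall shape) gives p.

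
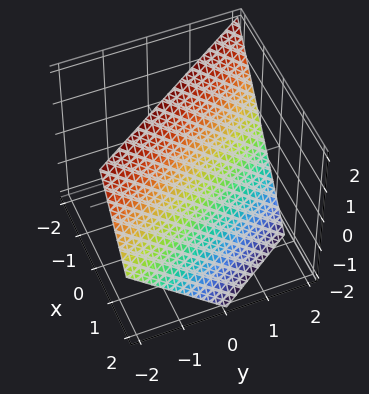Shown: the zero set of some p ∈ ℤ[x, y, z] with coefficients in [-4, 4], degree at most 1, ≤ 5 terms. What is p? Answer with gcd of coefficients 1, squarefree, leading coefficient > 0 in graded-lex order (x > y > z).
1. deg p = 1.
2. From the visible intercepts: one z-axis crossing is at z = 1; it crosses the y-axis at the gridline y = 1.
3. Assembling these constraints gives the stated polynomial.

3*x + 2*y + 2*z - 2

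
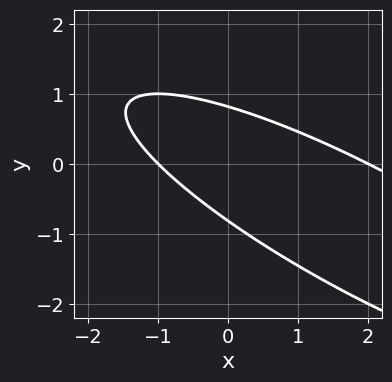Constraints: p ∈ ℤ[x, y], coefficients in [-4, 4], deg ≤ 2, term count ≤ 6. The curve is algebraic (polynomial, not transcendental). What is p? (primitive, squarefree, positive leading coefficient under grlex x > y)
x^2 + 3*x*y + 3*y^2 - x - 2

1. deg p = 2. No degree-1 curve has this shape.
2. From the axis intercepts and sections: among the integer gridlines, it crosses the x-axis at x ∈ {-1, 2}.
3. Together with the visible shape, these determine p as stated.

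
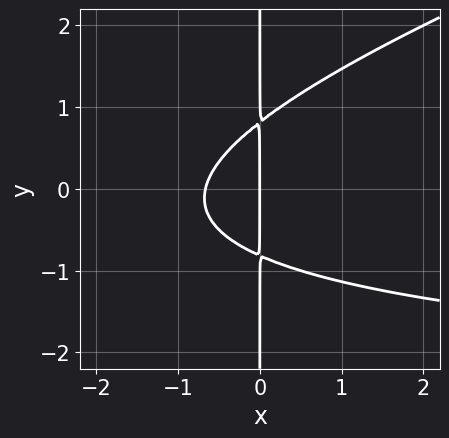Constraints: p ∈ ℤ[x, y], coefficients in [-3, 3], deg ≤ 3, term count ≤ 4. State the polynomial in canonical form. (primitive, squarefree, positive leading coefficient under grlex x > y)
x^2*y - 3*x*y^2 + 3*x^2 + 2*x

First, the degree is 3 — no degree-2 curve has this shape.
Next, checking where it meets the axes: it meets the x-axis at x = 0 (among the integer gridlines); the visible y-axis segment lies entirely on the curve.
Finally, together with the visible shape, these determine p as stated.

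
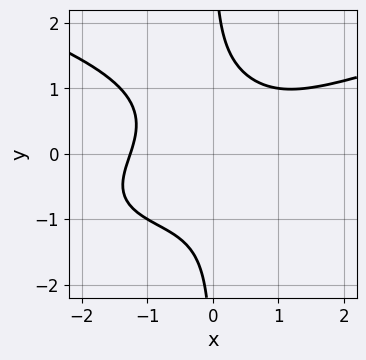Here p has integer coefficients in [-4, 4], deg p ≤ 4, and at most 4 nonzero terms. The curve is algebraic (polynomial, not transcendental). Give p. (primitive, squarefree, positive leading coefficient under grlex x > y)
The degree is 4 — the shape is more complex than any degree-3 curve.
From the axis intercepts and sections: it misses every integer gridline on the y-axis.
Fitting integer coefficients to these (and the overall shape) gives p.

2*x*y^3 - x^3 + x^2*y - 2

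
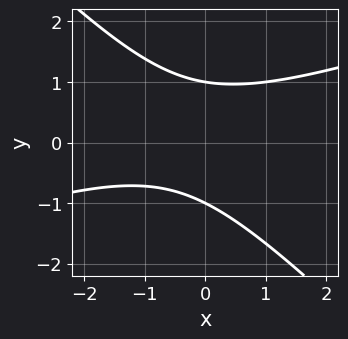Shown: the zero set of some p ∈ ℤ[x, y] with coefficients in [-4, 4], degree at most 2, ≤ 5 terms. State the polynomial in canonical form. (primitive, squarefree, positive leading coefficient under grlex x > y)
The degree is 2 — the shape is more complex than any degree-1 curve.
Reading off the gridlines: the curve avoids every integer x-axis point in the box; among the integer gridlines, it crosses the y-axis at y ∈ {-1, 1}.
Putting this together gives p.

x^2 - 2*x*y - 3*y^2 + x + 3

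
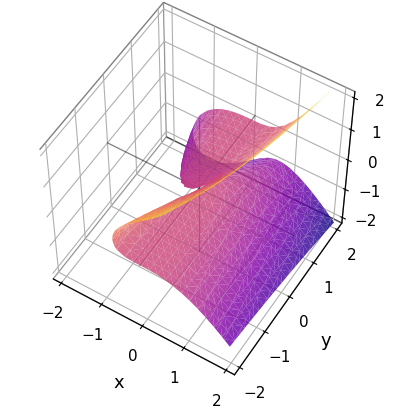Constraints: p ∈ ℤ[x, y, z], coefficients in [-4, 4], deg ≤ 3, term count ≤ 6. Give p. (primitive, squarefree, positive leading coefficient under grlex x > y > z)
First, deg p = 3. No degree-2 surface has this shape.
Then, from the axis intercepts and sections: it meets the z-axis at z = 0 (among the integer gridlines); every point of the y-axis in the box is on the surface; it crosses the x-axis at the gridline x = 0.
Finally, assembling these constraints gives the stated polynomial.

2*x^3 + 3*x*z - 2*y*z - 3*z^2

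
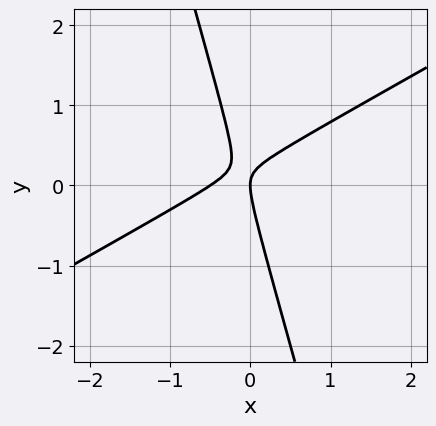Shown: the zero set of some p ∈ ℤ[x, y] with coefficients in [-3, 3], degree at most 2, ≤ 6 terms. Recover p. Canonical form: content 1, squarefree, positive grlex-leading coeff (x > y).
2*x^2 - 3*x*y - y^2 + x

(a) The degree is 2 — a generic line meets the curve in up to 2 points.
(b) Reading off the gridlines: it crosses the x-axis at the gridline x = 0; one y-axis crossing is at y = 0.
(c) Assembling these constraints gives the stated polynomial.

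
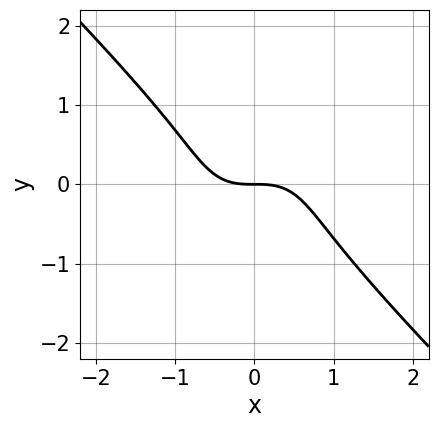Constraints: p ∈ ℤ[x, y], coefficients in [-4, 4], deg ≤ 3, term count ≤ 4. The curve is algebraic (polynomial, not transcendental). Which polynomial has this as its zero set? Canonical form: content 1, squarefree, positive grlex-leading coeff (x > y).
(a) The degree is 3 — no degree-2 curve has this shape.
(b) From the axis intercepts and sections: one x-axis crossing is at x = 0; one y-axis crossing is at y = 0.
(c) Fitting integer coefficients to these (and the overall shape) gives p.

x^3 + y^3 + y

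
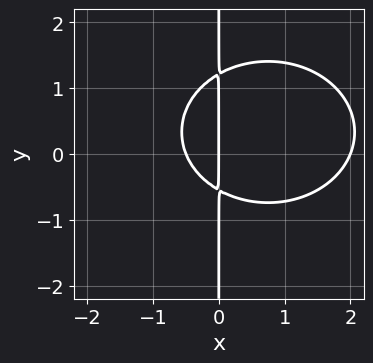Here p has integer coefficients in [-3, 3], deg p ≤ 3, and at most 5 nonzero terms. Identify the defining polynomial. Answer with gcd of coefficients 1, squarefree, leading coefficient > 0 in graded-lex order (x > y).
Degree: the shape is more complex than any degree-2 curve, so deg p = 3.
From the visible intercepts: the visible y-axis segment lies entirely on the curve; the x-axis gridline crossings are at x ∈ {0, 2}.
Putting this together gives p.

2*x^3 + 3*x*y^2 - 3*x^2 - 2*x*y - 2*x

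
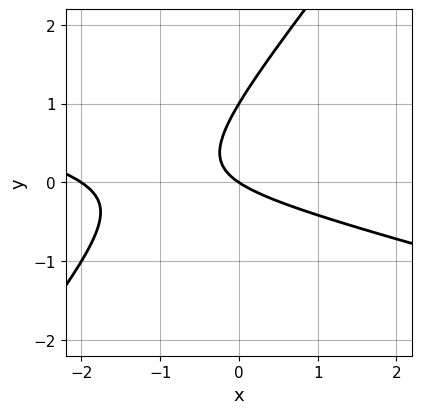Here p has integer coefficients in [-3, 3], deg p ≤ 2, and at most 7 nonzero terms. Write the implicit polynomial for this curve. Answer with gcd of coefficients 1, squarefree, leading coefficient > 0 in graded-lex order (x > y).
x^2 + 3*x*y - 3*y^2 + 2*x + 3*y

(a) deg p = 2. A generic line meets the curve in up to 2 points.
(b) From the visible intercepts: among the integer gridlines, it crosses the x-axis at x ∈ {-2, 0}; among the integer gridlines, it crosses the y-axis at y ∈ {0, 1}.
(c) These observations pin down the coefficients.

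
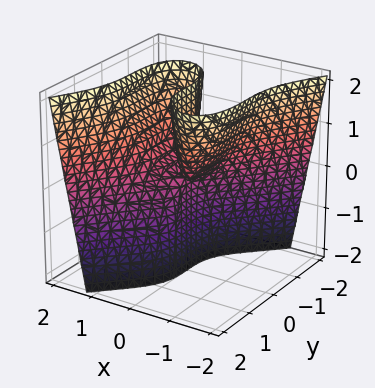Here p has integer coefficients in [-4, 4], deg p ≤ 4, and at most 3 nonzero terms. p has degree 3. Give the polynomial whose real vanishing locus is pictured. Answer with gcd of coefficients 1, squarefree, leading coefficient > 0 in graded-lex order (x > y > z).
2*x^3 - y^3 - 2*x*z

deg p = 3.
Observable constraints: it meets the x-axis at x = 0 (among the integer gridlines); it meets the y-axis at y = 0 (among the integer gridlines); every point of the z-axis in the box is on the surface.
Matching integer coefficients to the picture gives p.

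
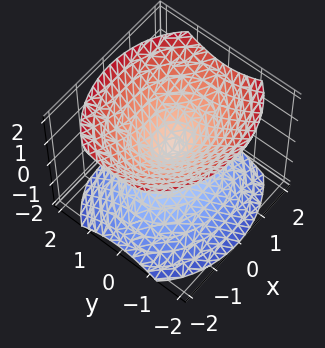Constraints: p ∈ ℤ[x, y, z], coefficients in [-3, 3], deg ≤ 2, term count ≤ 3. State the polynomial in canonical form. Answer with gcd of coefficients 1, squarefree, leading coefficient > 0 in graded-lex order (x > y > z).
1. The picture has 2 separate pieces. Treating them together as one polynomial.
2. Degree: a double cone through the origin; a quadric, so deg p = 2.
3. Symmetries: it's symmetric under x → −x, forcing even powers of x; mirror symmetry z ↦ −z ⇒ only even powers of z; mirror symmetry y ↦ −y ⇒ only even powers of y.
4. Against the integer gridlines: it meets the z-axis at z = 0 (among the integer gridlines); one x-axis crossing is at x = 0; it meets the y-axis at y = 0 (among the integer gridlines).
5. Fitting integer coefficients to these (and the overall shape) gives p.

2*x^2 + 3*y^2 - 3*z^2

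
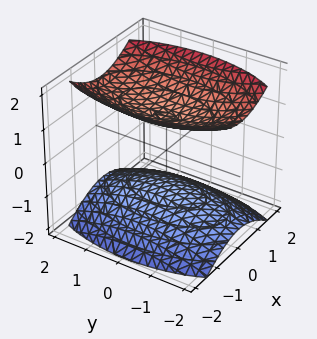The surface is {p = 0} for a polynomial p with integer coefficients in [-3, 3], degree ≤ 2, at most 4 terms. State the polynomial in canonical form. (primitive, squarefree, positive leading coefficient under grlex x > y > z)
3*x^2 + y^2 - 3*z^2 + 3

There are 2 components. Treating them together as one polynomial.
The degree is 2 — two separate bowl-shaped sheets opening away from each other; a quadric.
Symmetries: it's symmetric under y → −y, forcing even powers of y; the z ↦ −z reflection is a symmetry, so z appears only in even powers; the x ↦ −x reflection is a symmetry, so x appears only in even powers.
From the visible intercepts: the surface avoids every integer y-axis point in the box; among the integer gridlines, it crosses the z-axis at z ∈ {-1, 1}; no x-intercept at any integer in the box.
The integer polynomial consistent with all of this is the stated p.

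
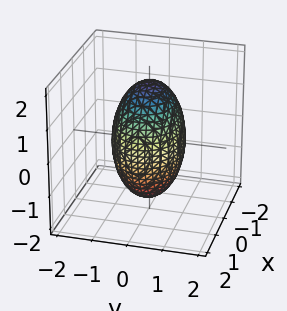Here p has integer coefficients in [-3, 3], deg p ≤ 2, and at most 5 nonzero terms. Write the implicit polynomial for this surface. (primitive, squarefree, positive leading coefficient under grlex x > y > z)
The degree is 2 — a closed, bounded, convex surface; a quadric.
Symmetries: it's symmetric under x → −x, forcing even powers of x; mirror symmetry y ↦ −y ⇒ only even powers of y; mirror symmetry z ↦ −z ⇒ only even powers of z.
From the visible intercepts: among the integer gridlines, it crosses the y-axis at y ∈ {-1, 1}.
Matching integer coefficients to the picture gives p.

2*x^2 + 3*y^2 + z^2 - 3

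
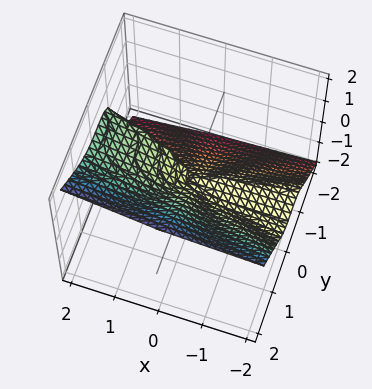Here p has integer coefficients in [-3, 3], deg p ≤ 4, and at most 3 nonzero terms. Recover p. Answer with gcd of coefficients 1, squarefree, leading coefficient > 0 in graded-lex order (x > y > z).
The degree is 3 — no degree-2 surface has this shape.
From the axis intercepts and sections: it meets the y-axis at y = 0 (among the integer gridlines); one z-axis crossing is at z = 0.
Together with the visible shape, these determine p as stated. Check: (1, 0, 0) on the x-axis lies on the surface, and p(1, 0, 0) = 0. ✓

2*y^3 - 2*z^3 + x*z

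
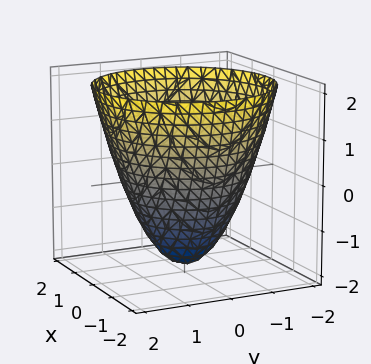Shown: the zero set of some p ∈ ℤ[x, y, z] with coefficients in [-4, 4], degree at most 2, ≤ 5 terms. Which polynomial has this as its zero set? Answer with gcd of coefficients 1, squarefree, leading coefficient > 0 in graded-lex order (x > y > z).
x^2 + y^2 - z - 2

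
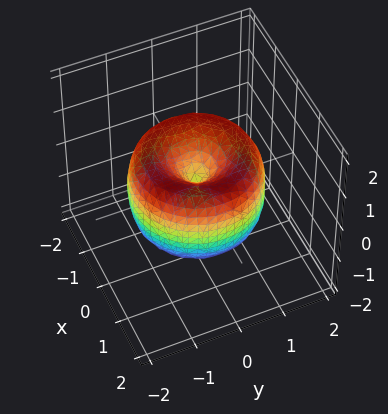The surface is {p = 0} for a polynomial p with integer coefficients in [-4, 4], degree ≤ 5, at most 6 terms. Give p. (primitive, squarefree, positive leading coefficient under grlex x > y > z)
1. The degree is 4 — no degree-3 surface has this shape.
2. Symmetry: every cross-section ⟂ z is a circle, so x, y appear only via x² + y².
3. From the axis intercepts and sections: it meets the z-axis at z = 0 (among the integer gridlines); one y-axis crossing is at y = 0.
4. Fitting integer coefficients to these (and the overall shape) gives p.

x^4 + 2*x^2*y^2 + y^4 - 2*x^2 - 2*y^2 + z^2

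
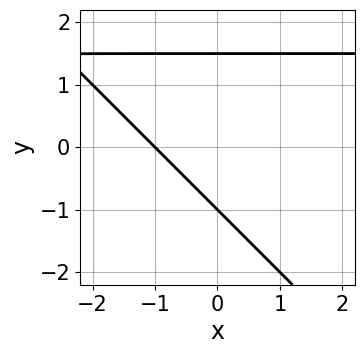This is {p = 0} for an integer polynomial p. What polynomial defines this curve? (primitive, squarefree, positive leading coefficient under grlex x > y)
(a) Degree: the shape is more complex than any degree-1 curve, so deg p = 2.
(b) Observable constraints: it crosses the x-axis at the gridline x = -1; it meets the y-axis at y = -1 (among the integer gridlines).
(c) Solving for integer coefficients yields p as stated.

2*x*y + 2*y^2 - 3*x - y - 3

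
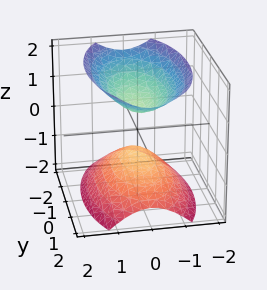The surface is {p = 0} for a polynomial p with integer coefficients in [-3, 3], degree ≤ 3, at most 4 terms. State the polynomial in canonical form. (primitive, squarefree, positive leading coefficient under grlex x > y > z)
3*x^2 + y^2 - 2*z^2 + 1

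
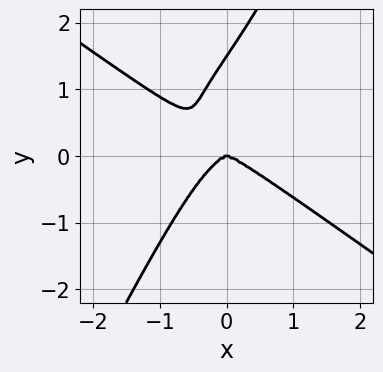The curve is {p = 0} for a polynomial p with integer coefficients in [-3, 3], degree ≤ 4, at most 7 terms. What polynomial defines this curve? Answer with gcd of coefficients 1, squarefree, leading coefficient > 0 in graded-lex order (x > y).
3*x^4 + 2*x^3*y + 3*x*y^3 - 2*y^4 + 3*y^3

(a) deg p = 4. The shape is more complex than any degree-3 curve.
(b) Against the integer gridlines: one y-axis crossing is at y = 0; one x-axis crossing is at x = 0.
(c) These observations pin down the coefficients.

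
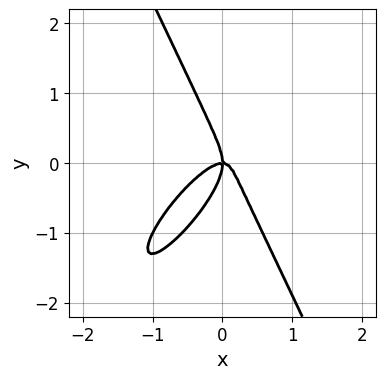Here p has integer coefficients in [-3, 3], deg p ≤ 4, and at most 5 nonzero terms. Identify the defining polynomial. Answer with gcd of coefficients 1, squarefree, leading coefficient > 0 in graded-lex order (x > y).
3*x^3 - 3*x^2*y + y^3 + x*y

deg p = 3. The shape is more complex than any degree-2 curve.
Reading off the gridlines: one y-axis crossing is at y = 0; it crosses the x-axis at the gridline x = 0.
Matching integer coefficients to the picture gives p.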